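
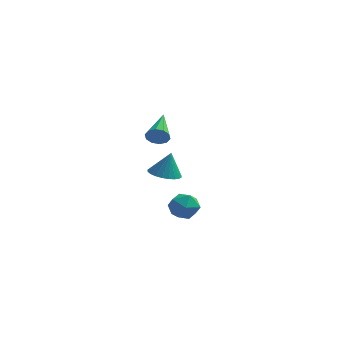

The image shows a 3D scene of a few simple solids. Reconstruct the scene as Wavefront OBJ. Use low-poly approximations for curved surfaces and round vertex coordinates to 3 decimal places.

v -3.44 0.983 2.023
v -3.148 0.866 2.45
v -3.68 2.557 2.617
v -2.947 0.984 2.219
v -2.935 1.101 1.914
v -3.115 1.173 1.65
v -3.419 1.173 1.528
v -3.731 1.1 1.596
v -3.932 0.982 1.826
v -3.945 0.864 2.132
v -3.764 0.792 2.396
v -3.46 0.793 2.517
v -2.555 -0.912 0.878
v -1.966 -0.575 0.705
v -2.325 -0.748 1.982
v -2.146 -0.369 0.712
v -2.388 -0.246 0.744
v -2.655 -0.224 0.796
v -2.907 -0.307 0.861
v -3.105 -0.483 0.928
v -3.22 -0.723 0.988
v -3.233 -0.993 1.031
v -3.143 -1.25 1.05
v -2.964 -1.456 1.044
v -2.722 -1.579 1.012
v -2.455 -1.6 0.959
v -2.203 -1.517 0.895
v -2.004 -1.342 0.827
v -1.89 -1.101 0.768
v -1.876 -0.832 0.725
v -1.281 -3.097 0.925
v -0.641 -2.94 0.675
v -1.299 -4.04 0.285
v -0.659 -3.883 0.035
v -0.737 -4.075 0.708
v -0.726 -3.492 1.104
v -1.214 -3.488 -0.144
v -1.203 -2.905 0.252
v -0.6 -3.181 0.015
v -0.305 -3.544 0.542
v -1.635 -3.436 0.418
v -1.34 -3.799 0.945
f 2 1 4
f 2 4 3
f 4 1 5
f 4 5 3
f 5 1 6
f 5 6 3
f 6 1 7
f 6 7 3
f 7 1 8
f 7 8 3
f 8 1 9
f 8 9 3
f 9 1 10
f 9 10 3
f 10 1 11
f 10 11 3
f 11 1 12
f 11 12 3
f 12 1 2
f 12 2 3
f 14 13 16
f 14 16 15
f 16 13 17
f 16 17 15
f 17 13 18
f 17 18 15
f 18 13 19
f 18 19 15
f 19 13 20
f 19 20 15
f 20 13 21
f 20 21 15
f 21 13 22
f 21 22 15
f 22 13 23
f 22 23 15
f 23 13 24
f 23 24 15
f 24 13 25
f 24 25 15
f 25 13 26
f 25 26 15
f 26 13 27
f 26 27 15
f 27 13 28
f 27 28 15
f 28 13 29
f 28 29 15
f 29 13 30
f 29 30 15
f 30 13 14
f 30 14 15
f 31 42 36
f 31 36 32
f 31 32 38
f 31 38 41
f 31 41 42
f 32 36 40
f 36 42 35
f 42 41 33
f 41 38 37
f 38 32 39
f 34 40 35
f 34 35 33
f 34 33 37
f 34 37 39
f 34 39 40
f 35 40 36
f 33 35 42
f 37 33 41
f 39 37 38
f 40 39 32



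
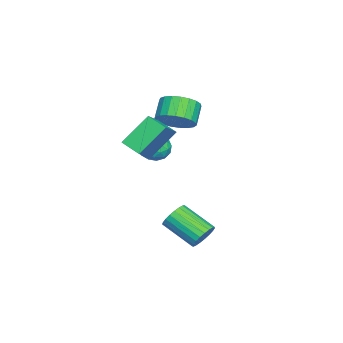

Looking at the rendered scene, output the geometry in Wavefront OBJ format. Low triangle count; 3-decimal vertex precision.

v -2.153 0.939 0.77
v -1.587 1.377 1.287
v -1.393 -0.257 0.953
v -0.827 0.181 1.47
v -1.65 0.026 1.749
v -2.12 0.766 1.636
v -0.86 0.354 0.604
v -1.33 1.094 0.491
v -0.788 1.016 1.184
v -1.276 0.814 1.892
v -1.704 0.306 0.348
v -2.192 0.104 1.056
v -1.937 1.263 1.013
v -1.043 -0.143 1.227
v -1.527 -0.234 1.391
v -1.194 0.024 1.695
v -2.25 0.904 1.218
v -1.917 1.161 1.522
v -1.955 0.367 1.793
v -1.063 -0.041 0.718
v -0.73 0.216 1.022
v -1.786 1.096 0.545
v -1.453 1.354 0.849
v -1.025 0.753 0.447
v -1.134 1.309 1.256
v -0.687 0.605 1.363
v -0.707 0.707 0.855
v -0.983 1.142 0.788
v -1.421 1.19 1.672
v -0.974 0.486 1.779
v -1.459 0.395 1.943
v -1.735 0.83 1.877
v -0.951 0.977 1.611
v -2.006 0.634 0.461
v -1.559 -0.07 0.568
v -1.245 0.29 0.363
v -1.521 0.725 0.297
v -2.293 0.515 0.877
v -1.846 -0.189 0.984
v -1.997 -0.022 1.452
v -2.273 0.413 1.385
v -2.029 0.143 0.629
v -1.248 0.837 3.13
v 0.298 0.672 4.187
v -0.828 1.802 2.667
v 0.718 1.637 3.723
v -0.358 -0.257 1.657
v 1.188 -0.422 2.713
v 0.062 0.708 1.193
v 1.608 0.543 2.25
v -1.628 1.566 2.971
v -1.02 2.158 3.605
v -1.964 2.186 4.484
v -2.572 1.594 3.849
v -1.231 2.464 3.369
v -2.175 2.492 4.248
v -1.51 2.615 3.063
v -2.455 2.643 3.942
v -1.81 2.585 2.742
v -2.755 2.613 3.621
v -2.079 2.378 2.46
v -3.023 2.406 3.339
v -2.269 2.031 2.267
v -3.214 2.059 3.145
v -2.349 1.603 2.195
v -3.293 1.631 3.073
v -2.304 1.169 2.257
v -3.248 1.197 3.136
v -2.142 0.804 2.443
v -3.086 0.832 3.321
v -1.891 0.57 2.72
v -2.835 0.598 3.598
v -1.595 0.509 3.04
v -2.539 0.537 3.919
v -1.304 0.63 3.349
v -2.248 0.658 4.227
v -1.069 0.913 3.592
v -2.014 0.941 4.47
v -0.931 1.309 3.727
v -1.876 1.337 4.606
v -0.914 1.75 3.732
v -1.858 1.778 4.611
v 1.976 3.779 -2.851
v 2.216 4.095 -2.168
v 1.604 2.477 -1.205
v 1.364 2.161 -1.889
v 1.906 4.201 -2.187
v 1.294 2.583 -1.224
v 1.607 4.234 -2.321
v 0.995 2.616 -1.358
v 1.373 4.189 -2.547
v 0.761 2.57 -1.584
v 1.243 4.072 -2.825
v 0.631 2.454 -1.862
v 1.24 3.905 -3.108
v 0.627 2.287 -2.145
v 1.363 3.716 -3.346
v 0.751 2.098 -2.384
v 1.593 3.539 -3.499
v 0.981 1.92 -2.537
v 1.889 3.402 -3.54
v 1.277 1.784 -2.578
v 2.2 3.331 -3.462
v 1.588 1.713 -2.499
v 2.473 3.337 -3.278
v 1.861 1.719 -2.316
v 2.659 3.42 -3.021
v 2.047 1.802 -2.058
v 2.727 3.565 -2.734
v 2.115 1.947 -1.771
v 2.666 3.747 -2.467
v 2.054 2.128 -1.505
v 2.485 3.934 -2.267
v 1.873 2.316 -1.305
f 1 38 17
f 38 12 41
f 17 41 6
f 38 41 17
f 1 17 13
f 17 6 18
f 13 18 2
f 17 18 13
f 1 13 22
f 13 2 23
f 22 23 8
f 13 23 22
f 1 22 34
f 22 8 37
f 34 37 11
f 22 37 34
f 1 34 38
f 34 11 42
f 38 42 12
f 34 42 38
f 2 18 29
f 18 6 32
f 29 32 10
f 18 32 29
f 6 41 19
f 41 12 40
f 19 40 5
f 41 40 19
f 12 42 39
f 42 11 35
f 39 35 3
f 42 35 39
f 11 37 36
f 37 8 24
f 36 24 7
f 37 24 36
f 8 23 28
f 23 2 25
f 28 25 9
f 23 25 28
f 4 30 16
f 30 10 31
f 16 31 5
f 30 31 16
f 4 16 14
f 16 5 15
f 14 15 3
f 16 15 14
f 4 14 21
f 14 3 20
f 21 20 7
f 14 20 21
f 4 21 26
f 21 7 27
f 26 27 9
f 21 27 26
f 4 26 30
f 26 9 33
f 30 33 10
f 26 33 30
f 5 31 19
f 31 10 32
f 19 32 6
f 31 32 19
f 3 15 39
f 15 5 40
f 39 40 12
f 15 40 39
f 7 20 36
f 20 3 35
f 36 35 11
f 20 35 36
f 9 27 28
f 27 7 24
f 28 24 8
f 27 24 28
f 10 33 29
f 33 9 25
f 29 25 2
f 33 25 29
f 44 46 43
f 47 44 43
f 43 46 45
f 45 47 43
f 44 50 46
f 48 44 47
f 48 50 44
f 46 50 45
f 49 47 45
f 45 50 49
f 49 48 47
f 50 48 49
f 52 51 55
f 52 55 53
f 53 55 56
f 53 56 54
f 55 51 57
f 55 57 56
f 56 57 58
f 56 58 54
f 57 51 59
f 57 59 58
f 58 59 60
f 58 60 54
f 59 51 61
f 59 61 60
f 60 61 62
f 60 62 54
f 61 51 63
f 61 63 62
f 62 63 64
f 62 64 54
f 63 51 65
f 63 65 64
f 64 65 66
f 64 66 54
f 65 51 67
f 65 67 66
f 66 67 68
f 66 68 54
f 67 51 69
f 67 69 68
f 68 69 70
f 68 70 54
f 69 51 71
f 69 71 70
f 70 71 72
f 70 72 54
f 71 51 73
f 71 73 72
f 72 73 74
f 72 74 54
f 73 51 75
f 73 75 74
f 74 75 76
f 74 76 54
f 75 51 77
f 75 77 76
f 76 77 78
f 76 78 54
f 77 51 79
f 77 79 78
f 78 79 80
f 78 80 54
f 79 51 81
f 79 81 80
f 80 81 82
f 80 82 54
f 81 51 52
f 81 52 82
f 82 52 53
f 82 53 54
f 84 83 87
f 84 87 85
f 85 87 88
f 85 88 86
f 87 83 89
f 87 89 88
f 88 89 90
f 88 90 86
f 89 83 91
f 89 91 90
f 90 91 92
f 90 92 86
f 91 83 93
f 91 93 92
f 92 93 94
f 92 94 86
f 93 83 95
f 93 95 94
f 94 95 96
f 94 96 86
f 95 83 97
f 95 97 96
f 96 97 98
f 96 98 86
f 97 83 99
f 97 99 98
f 98 99 100
f 98 100 86
f 99 83 101
f 99 101 100
f 100 101 102
f 100 102 86
f 101 83 103
f 101 103 102
f 102 103 104
f 102 104 86
f 103 83 105
f 103 105 104
f 104 105 106
f 104 106 86
f 105 83 107
f 105 107 106
f 106 107 108
f 106 108 86
f 107 83 109
f 107 109 108
f 108 109 110
f 108 110 86
f 109 83 111
f 109 111 110
f 110 111 112
f 110 112 86
f 111 83 113
f 111 113 112
f 112 113 114
f 112 114 86
f 113 83 84
f 113 84 114
f 114 84 85
f 114 85 86



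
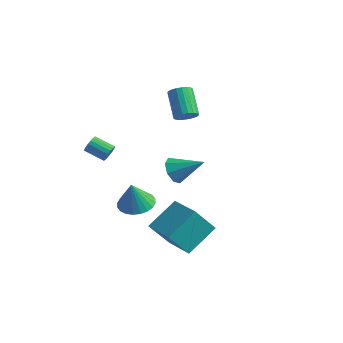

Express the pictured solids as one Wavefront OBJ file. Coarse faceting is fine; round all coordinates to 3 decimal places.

v 2.876 -5.254 -3.388
v 3.281 -3.531 -2.202
v 0.97 -4.511 -3.816
v 1.375 -2.788 -2.631
v 3.545 -4.392 -4.869
v 3.95 -2.669 -3.684
v 1.639 -3.649 -5.298
v 2.044 -1.926 -4.112
v -1.361 -2.643 -4.082
v -0.318 -2.533 -4.045
v -1.379 -3.037 -2.418
v -0.442 -2.153 -3.956
v -0.705 -1.847 -3.887
v -1.069 -1.662 -3.847
v -1.477 -1.627 -3.843
v -1.868 -1.747 -3.875
v -2.181 -2.003 -3.939
v -2.37 -2.356 -4.024
v -2.405 -2.753 -4.119
v -2.281 -3.133 -4.207
v -2.018 -3.439 -4.277
v -1.654 -3.624 -4.317
v -1.246 -3.659 -4.321
v -0.855 -3.54 -4.289
v -0.542 -3.284 -4.225
v -0.353 -2.93 -4.14
v -1.738 2.208 0.19
v -1.387 1.909 0.73
v -2.511 2.793 1.95
v -2.862 3.092 1.41
v -1.227 2.177 0.682
v -2.351 3.061 1.903
v -1.169 2.452 0.537
v -2.293 3.336 1.758
v -1.223 2.678 0.323
v -2.347 3.562 1.544
v -1.379 2.811 0.083
v -2.503 3.695 1.304
v -1.606 2.825 -0.136
v -2.73 3.709 1.084
v -1.86 2.716 -0.291
v -2.984 3.6 0.93
v -2.089 2.507 -0.35
v -3.213 3.391 0.87
v -2.249 2.239 -0.303
v -3.373 3.123 0.918
v -2.307 1.964 -0.158
v -3.431 2.848 1.063
v -2.253 1.738 0.056
v -3.377 2.622 1.277
v -2.097 1.605 0.296
v -3.221 2.489 1.517
v -1.87 1.591 0.516
v -2.994 2.475 1.736
v -1.616 1.7 0.67
v -2.74 2.584 1.891
v 0.966 -2.331 -0.668
v 1.437 -3.005 -0.953
v 2.454 -1.689 0.268
v 1.468 -2.481 -1.362
v 1.206 -1.869 -1.365
v 0.803 -1.527 -0.959
v 0.496 -1.656 -0.382
v 0.465 -2.18 0.027
v 0.727 -2.792 0.03
v 1.13 -3.134 -0.376
v -2.836 -3.052 -0.529
v -2.582 -3.268 -0.092
v -3.689 -3.564 0.406
v -3.944 -3.348 -0.031
v -2.614 -3.035 -0.026
v -3.722 -3.331 0.472
v -2.691 -2.805 -0.06
v -3.798 -3.101 0.439
v -2.796 -2.624 -0.187
v -3.904 -2.92 0.312
v -2.91 -2.527 -0.381
v -4.017 -2.824 0.118
v -3.009 -2.535 -0.605
v -4.116 -2.831 -0.106
v -3.073 -2.645 -0.814
v -4.181 -2.941 -0.315
v -3.091 -2.836 -0.966
v -4.198 -3.132 -0.468
v -3.058 -3.069 -1.032
v -4.166 -3.365 -0.534
v -2.982 -3.299 -0.999
v -4.089 -3.595 -0.5
v -2.876 -3.48 -0.872
v -3.984 -3.776 -0.373
v -2.763 -3.576 -0.678
v -3.87 -3.873 -0.179
v -2.664 -3.569 -0.454
v -3.771 -3.865 0.045
v -2.599 -3.459 -0.245
v -3.707 -3.755 0.254
f 2 4 1
f 5 2 1
f 1 4 3
f 3 5 1
f 2 8 4
f 6 2 5
f 6 8 2
f 4 8 3
f 7 5 3
f 3 8 7
f 7 6 5
f 8 6 7
f 10 9 12
f 10 12 11
f 12 9 13
f 12 13 11
f 13 9 14
f 13 14 11
f 14 9 15
f 14 15 11
f 15 9 16
f 15 16 11
f 16 9 17
f 16 17 11
f 17 9 18
f 17 18 11
f 18 9 19
f 18 19 11
f 19 9 20
f 19 20 11
f 20 9 21
f 20 21 11
f 21 9 22
f 21 22 11
f 22 9 23
f 22 23 11
f 23 9 24
f 23 24 11
f 24 9 25
f 24 25 11
f 25 9 26
f 25 26 11
f 26 9 10
f 26 10 11
f 28 27 31
f 28 31 29
f 29 31 32
f 29 32 30
f 31 27 33
f 31 33 32
f 32 33 34
f 32 34 30
f 33 27 35
f 33 35 34
f 34 35 36
f 34 36 30
f 35 27 37
f 35 37 36
f 36 37 38
f 36 38 30
f 37 27 39
f 37 39 38
f 38 39 40
f 38 40 30
f 39 27 41
f 39 41 40
f 40 41 42
f 40 42 30
f 41 27 43
f 41 43 42
f 42 43 44
f 42 44 30
f 43 27 45
f 43 45 44
f 44 45 46
f 44 46 30
f 45 27 47
f 45 47 46
f 46 47 48
f 46 48 30
f 47 27 49
f 47 49 48
f 48 49 50
f 48 50 30
f 49 27 51
f 49 51 50
f 50 51 52
f 50 52 30
f 51 27 53
f 51 53 52
f 52 53 54
f 52 54 30
f 53 27 55
f 53 55 54
f 54 55 56
f 54 56 30
f 55 27 28
f 55 28 56
f 56 28 29
f 56 29 30
f 58 57 60
f 58 60 59
f 60 57 61
f 60 61 59
f 61 57 62
f 61 62 59
f 62 57 63
f 62 63 59
f 63 57 64
f 63 64 59
f 64 57 65
f 64 65 59
f 65 57 66
f 65 66 59
f 66 57 58
f 66 58 59
f 68 67 71
f 68 71 69
f 69 71 72
f 69 72 70
f 71 67 73
f 71 73 72
f 72 73 74
f 72 74 70
f 73 67 75
f 73 75 74
f 74 75 76
f 74 76 70
f 75 67 77
f 75 77 76
f 76 77 78
f 76 78 70
f 77 67 79
f 77 79 78
f 78 79 80
f 78 80 70
f 79 67 81
f 79 81 80
f 80 81 82
f 80 82 70
f 81 67 83
f 81 83 82
f 82 83 84
f 82 84 70
f 83 67 85
f 83 85 84
f 84 85 86
f 84 86 70
f 85 67 87
f 85 87 86
f 86 87 88
f 86 88 70
f 87 67 89
f 87 89 88
f 88 89 90
f 88 90 70
f 89 67 91
f 89 91 90
f 90 91 92
f 90 92 70
f 91 67 93
f 91 93 92
f 92 93 94
f 92 94 70
f 93 67 95
f 93 95 94
f 94 95 96
f 94 96 70
f 95 67 68
f 95 68 96
f 96 68 69
f 96 69 70



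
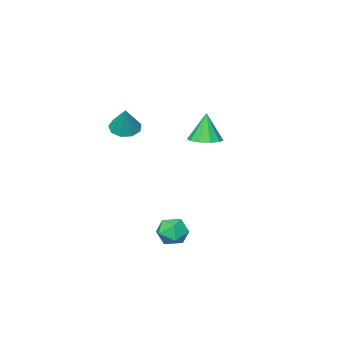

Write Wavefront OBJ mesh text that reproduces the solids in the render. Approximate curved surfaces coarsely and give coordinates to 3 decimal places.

v -0.231 3.685 -2.508
v 0.422 3.45 -2.033
v -0.102 2.55 -3.247
v 0.551 2.315 -2.772
v -0.224 2.326 -2.445
v -0.304 3.027 -1.989
v 0.624 2.973 -3.291
v 0.544 3.674 -2.835
v 0.95 3.01 -2.517
v 0.427 2.61 -1.994
v -0.107 3.39 -3.286
v -0.63 2.99 -2.763
v -2.89 1.581 1.803
v -2.193 1.988 1.95
v -3.11 1.399 3.357
v -2.571 2.325 1.936
v -3.071 2.378 1.871
v -3.502 2.126 1.78
v -3.698 1.666 1.698
v -3.586 1.174 1.656
v -3.208 0.837 1.671
v -2.708 0.784 1.735
v -2.277 1.036 1.826
v -2.081 1.496 1.908
v 0.478 0.015 2.97
v 1.035 -0.485 3.015
v 0.902 0.605 4.27
v 1.197 -0.064 2.771
v 1.023 0.394 2.62
v 0.594 0.675 2.632
v 0.111 0.647 2.803
v -0.201 0.323 3.051
v -0.194 -0.145 3.261
v 0.127 -0.538 3.335
v 0.612 -0.673 3.238
f 1 12 6
f 1 6 2
f 1 2 8
f 1 8 11
f 1 11 12
f 2 6 10
f 6 12 5
f 12 11 3
f 11 8 7
f 8 2 9
f 4 10 5
f 4 5 3
f 4 3 7
f 4 7 9
f 4 9 10
f 5 10 6
f 3 5 12
f 7 3 11
f 9 7 8
f 10 9 2
f 14 13 16
f 14 16 15
f 16 13 17
f 16 17 15
f 17 13 18
f 17 18 15
f 18 13 19
f 18 19 15
f 19 13 20
f 19 20 15
f 20 13 21
f 20 21 15
f 21 13 22
f 21 22 15
f 22 13 23
f 22 23 15
f 23 13 24
f 23 24 15
f 24 13 14
f 24 14 15
f 26 25 28
f 26 28 27
f 28 25 29
f 28 29 27
f 29 25 30
f 29 30 27
f 30 25 31
f 30 31 27
f 31 25 32
f 31 32 27
f 32 25 33
f 32 33 27
f 33 25 34
f 33 34 27
f 34 25 35
f 34 35 27
f 35 25 26
f 35 26 27



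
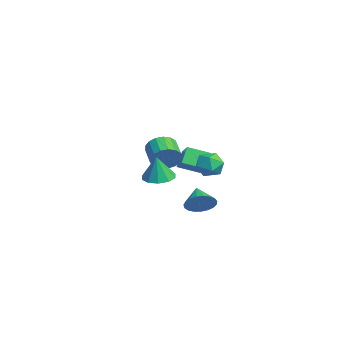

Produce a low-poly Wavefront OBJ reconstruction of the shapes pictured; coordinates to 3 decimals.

v -3.274 1.544 1.176
v -2.938 1.148 1.971
v -4.27 1.119 2.519
v -4.606 1.516 1.724
v -2.914 1.594 2.053
v -4.245 1.566 2.602
v -2.972 2.029 1.935
v -4.303 2.001 2.483
v -3.099 2.353 1.642
v -4.431 2.325 2.19
v -3.267 2.492 1.243
v -4.598 2.464 1.791
v -3.436 2.413 0.828
v -4.767 2.385 1.376
v -3.568 2.136 0.493
v -4.899 2.107 1.041
v -3.633 1.723 0.314
v -4.964 1.694 0.863
v -3.616 1.269 0.333
v -4.947 1.24 0.881
v -3.52 0.878 0.545
v -4.851 0.85 1.093
v -3.368 0.639 0.901
v -4.7 0.611 1.45
v -3.195 0.609 1.321
v -4.526 0.58 1.869
v -3.04 0.792 1.707
v -4.371 0.764 2.255
v 1.823 0.072 1.729
v 2.683 0.443 1.644
v 2.057 -0.112 3.291
v 2.31 0.876 1.751
v 1.751 1.001 1.849
v 1.22 0.772 1.901
v 0.92 0.275 1.888
v 0.964 -0.3 1.813
v 1.337 -0.732 1.707
v 1.896 -0.858 1.609
v 2.427 -0.628 1.557
v 2.727 -0.131 1.57
v 2.854 3.358 2.845
v 3.517 3.07 2.301
v 2.863 2.07 3.539
v 3.526 1.782 2.995
v 3.691 2.429 3.605
v 3.685 3.225 3.176
v 2.695 1.915 2.664
v 2.689 2.711 2.235
v 3.418 2.178 2.19
v 4.034 2.495 2.771
v 2.346 2.645 3.069
v 2.962 2.962 3.65
v 3.792 1.928 0.299
v 4.238 1.596 1.02
v 2.628 1.972 1.041
v 4.281 1.969 1.065
v 4.24 2.335 0.979
v 4.121 2.63 0.775
v 3.945 2.805 0.488
v 3.743 2.827 0.169
v 3.549 2.694 -0.127
v 3.397 2.429 -0.35
v 3.313 2.077 -0.46
v 3.312 1.699 -0.439
v 3.394 1.361 -0.291
v 3.545 1.121 -0.04
v 3.738 1.02 0.269
v 3.94 1.076 0.584
v 4.117 1.28 0.849
v -3.208 2.45 1.729
v -2.143 2.512 2.417
v -2.975 3.766 1.249
v -1.91 3.828 1.937
v -2.57 1.992 0.783
v -1.505 2.054 1.471
v -2.337 3.308 0.303
v -1.272 3.37 0.991
f 2 1 5
f 2 5 3
f 3 5 6
f 3 6 4
f 5 1 7
f 5 7 6
f 6 7 8
f 6 8 4
f 7 1 9
f 7 9 8
f 8 9 10
f 8 10 4
f 9 1 11
f 9 11 10
f 10 11 12
f 10 12 4
f 11 1 13
f 11 13 12
f 12 13 14
f 12 14 4
f 13 1 15
f 13 15 14
f 14 15 16
f 14 16 4
f 15 1 17
f 15 17 16
f 16 17 18
f 16 18 4
f 17 1 19
f 17 19 18
f 18 19 20
f 18 20 4
f 19 1 21
f 19 21 20
f 20 21 22
f 20 22 4
f 21 1 23
f 21 23 22
f 22 23 24
f 22 24 4
f 23 1 25
f 23 25 24
f 24 25 26
f 24 26 4
f 25 1 27
f 25 27 26
f 26 27 28
f 26 28 4
f 27 1 2
f 27 2 28
f 28 2 3
f 28 3 4
f 30 29 32
f 30 32 31
f 32 29 33
f 32 33 31
f 33 29 34
f 33 34 31
f 34 29 35
f 34 35 31
f 35 29 36
f 35 36 31
f 36 29 37
f 36 37 31
f 37 29 38
f 37 38 31
f 38 29 39
f 38 39 31
f 39 29 40
f 39 40 31
f 40 29 30
f 40 30 31
f 41 52 46
f 41 46 42
f 41 42 48
f 41 48 51
f 41 51 52
f 42 46 50
f 46 52 45
f 52 51 43
f 51 48 47
f 48 42 49
f 44 50 45
f 44 45 43
f 44 43 47
f 44 47 49
f 44 49 50
f 45 50 46
f 43 45 52
f 47 43 51
f 49 47 48
f 50 49 42
f 54 53 56
f 54 56 55
f 56 53 57
f 56 57 55
f 57 53 58
f 57 58 55
f 58 53 59
f 58 59 55
f 59 53 60
f 59 60 55
f 60 53 61
f 60 61 55
f 61 53 62
f 61 62 55
f 62 53 63
f 62 63 55
f 63 53 64
f 63 64 55
f 64 53 65
f 64 65 55
f 65 53 66
f 65 66 55
f 66 53 67
f 66 67 55
f 67 53 68
f 67 68 55
f 68 53 69
f 68 69 55
f 69 53 54
f 69 54 55
f 71 73 70
f 74 71 70
f 70 73 72
f 72 74 70
f 71 77 73
f 75 71 74
f 75 77 71
f 73 77 72
f 76 74 72
f 72 77 76
f 76 75 74
f 77 75 76



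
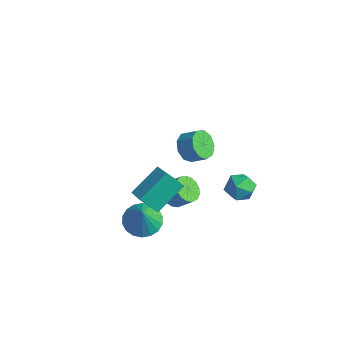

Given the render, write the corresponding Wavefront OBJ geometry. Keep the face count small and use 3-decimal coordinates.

v 2.344 -2.795 -1.102
v 1.787 -3.448 -0.034
v 2.444 -1.209 -0.079
v 1.888 -1.862 0.989
v 3.192 -3.038 -0.809
v 2.636 -3.691 0.259
v 3.293 -1.452 0.214
v 2.736 -2.105 1.282
v 2.24 -1.164 -1.539
v 2.608 -0.741 -2.052
v 3.289 -0.414 -1.294
v 2.92 -0.836 -0.781
v 2.354 -0.517 -1.921
v 3.034 -0.189 -1.163
v 2.073 -0.44 -1.702
v 2.754 -0.113 -0.944
v 1.831 -0.53 -1.446
v 2.511 -0.202 -0.688
v 1.682 -0.765 -1.211
v 2.363 -0.437 -0.453
v 1.661 -1.091 -1.052
v 2.342 -0.763 -0.293
v 1.773 -1.434 -1.004
v 2.453 -1.106 -0.245
v 1.991 -1.715 -1.078
v 2.672 -1.387 -0.32
v 2.267 -1.87 -1.259
v 2.947 -1.542 -0.5
v 2.536 -1.863 -1.503
v 3.216 -1.535 -0.745
v 2.737 -1.696 -1.756
v 3.418 -1.368 -0.998
v 2.825 -1.407 -1.959
v 3.505 -1.079 -1.201
v 2.778 -1.062 -2.066
v 3.458 -0.735 -1.308
v -1.567 3.401 -3.898
v -1.117 3.658 -4.635
v -0.344 4.015 -4.038
v -0.793 3.759 -3.302
v -1.479 4.116 -4.439
v -0.706 4.473 -3.842
v -1.882 4.239 -3.991
v -1.109 4.596 -3.394
v -2.138 3.971 -3.499
v -1.364 4.328 -2.902
v -2.126 3.436 -3.194
v -1.353 3.793 -2.597
v -1.853 2.885 -3.219
v -1.079 3.242 -2.622
v -1.445 2.576 -3.562
v -0.672 2.933 -2.965
v -1.095 2.653 -4.062
v -0.321 3.01 -3.465
v -0.965 3.08 -4.486
v -0.192 3.437 -3.889
v 1.074 -2.149 -3.947
v 2.03 -1.976 -4.223
v 1.566 -2.591 -2.513
v 1.9 -1.579 -4.056
v 1.607 -1.295 -3.868
v 1.208 -1.18 -3.695
v 0.783 -1.257 -3.573
v 0.415 -1.511 -3.525
v 0.177 -1.891 -3.56
v 0.117 -2.322 -3.672
v 0.247 -2.719 -3.839
v 0.54 -3.003 -4.027
v 0.939 -3.118 -4.199
v 1.364 -3.041 -4.322
v 1.732 -2.787 -4.37
v 1.97 -2.407 -4.335
v 1.878 2.964 -3.898
v 2.481 3.496 -4.312
v 2.939 2.424 -3.048
v 3.542 2.956 -3.462
v 2.911 3.319 -2.925
v 2.255 3.653 -3.45
v 3.165 2.267 -3.91
v 2.509 2.601 -4.435
v 3.276 3.066 -4.319
v 3.119 3.716 -3.71
v 2.301 2.204 -3.65
v 2.144 2.854 -3.041
f 2 4 1
f 5 2 1
f 1 4 3
f 3 5 1
f 2 8 4
f 6 2 5
f 6 8 2
f 4 8 3
f 7 5 3
f 3 8 7
f 7 6 5
f 8 6 7
f 10 9 13
f 10 13 11
f 11 13 14
f 11 14 12
f 13 9 15
f 13 15 14
f 14 15 16
f 14 16 12
f 15 9 17
f 15 17 16
f 16 17 18
f 16 18 12
f 17 9 19
f 17 19 18
f 18 19 20
f 18 20 12
f 19 9 21
f 19 21 20
f 20 21 22
f 20 22 12
f 21 9 23
f 21 23 22
f 22 23 24
f 22 24 12
f 23 9 25
f 23 25 24
f 24 25 26
f 24 26 12
f 25 9 27
f 25 27 26
f 26 27 28
f 26 28 12
f 27 9 29
f 27 29 28
f 28 29 30
f 28 30 12
f 29 9 31
f 29 31 30
f 30 31 32
f 30 32 12
f 31 9 33
f 31 33 32
f 32 33 34
f 32 34 12
f 33 9 35
f 33 35 34
f 34 35 36
f 34 36 12
f 35 9 10
f 35 10 36
f 36 10 11
f 36 11 12
f 38 37 41
f 38 41 39
f 39 41 42
f 39 42 40
f 41 37 43
f 41 43 42
f 42 43 44
f 42 44 40
f 43 37 45
f 43 45 44
f 44 45 46
f 44 46 40
f 45 37 47
f 45 47 46
f 46 47 48
f 46 48 40
f 47 37 49
f 47 49 48
f 48 49 50
f 48 50 40
f 49 37 51
f 49 51 50
f 50 51 52
f 50 52 40
f 51 37 53
f 51 53 52
f 52 53 54
f 52 54 40
f 53 37 55
f 53 55 54
f 54 55 56
f 54 56 40
f 55 37 38
f 55 38 56
f 56 38 39
f 56 39 40
f 58 57 60
f 58 60 59
f 60 57 61
f 60 61 59
f 61 57 62
f 61 62 59
f 62 57 63
f 62 63 59
f 63 57 64
f 63 64 59
f 64 57 65
f 64 65 59
f 65 57 66
f 65 66 59
f 66 57 67
f 66 67 59
f 67 57 68
f 67 68 59
f 68 57 69
f 68 69 59
f 69 57 70
f 69 70 59
f 70 57 71
f 70 71 59
f 71 57 72
f 71 72 59
f 72 57 58
f 72 58 59
f 73 84 78
f 73 78 74
f 73 74 80
f 73 80 83
f 73 83 84
f 74 78 82
f 78 84 77
f 84 83 75
f 83 80 79
f 80 74 81
f 76 82 77
f 76 77 75
f 76 75 79
f 76 79 81
f 76 81 82
f 77 82 78
f 75 77 84
f 79 75 83
f 81 79 80
f 82 81 74



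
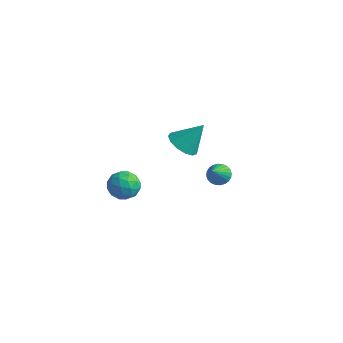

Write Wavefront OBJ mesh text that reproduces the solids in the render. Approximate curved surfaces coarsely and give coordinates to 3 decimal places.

v -1.035 -0.211 2.253
v -0.381 -0.87 2.301
v -0.325 0.591 3.587
v -0.195 -0.5 1.979
v -0.276 -0.038 1.745
v -0.598 0.369 1.672
v -1.059 0.592 1.784
v -1.512 0.56 2.044
v -1.814 0.284 2.371
v -1.869 -0.15 2.661
v -1.659 -0.602 2.821
v -1.251 -0.931 2.801
v -0.775 -1.03 2.607
v -2.416 -2.507 0.306
v -1.855 -3.01 -0.214
v -2.765 -3.71 1.094
v -2.204 -4.213 0.574
v -1.86 -3.59 1.148
v -1.644 -2.846 0.661
v -2.976 -3.874 0.219
v -2.76 -3.13 -0.268
v -2.201 -3.855 -0.268
v -1.512 -3.679 0.307
v -3.108 -3.041 0.573
v -2.419 -2.865 1.148
v -2.105 -2.653 -0.023
v -2.515 -4.067 0.903
v -2.313 -3.701 1.24
v -1.983 -3.996 0.935
v -1.981 -2.556 0.491
v -1.651 -2.852 0.186
v -1.654 -3.193 0.986
v -2.969 -3.868 0.694
v -2.639 -4.164 0.389
v -2.637 -2.724 -0.055
v -2.307 -3.019 -0.36
v -2.966 -3.527 -0.106
v -1.979 -3.445 -0.36
v -2.184 -4.152 0.103
v -2.638 -3.953 -0.106
v -2.511 -3.516 -0.392
v -1.573 -3.341 -0.022
v -1.779 -4.049 0.441
v -1.576 -3.682 0.778
v -1.449 -3.245 0.492
v -1.777 -3.838 -0.054
v -2.841 -2.671 0.439
v -3.047 -3.379 0.902
v -3.171 -3.475 0.388
v -3.044 -3.038 0.102
v -2.436 -2.568 0.777
v -2.641 -3.275 1.24
v -2.109 -3.204 1.272
v -1.982 -2.767 0.986
v -2.843 -2.882 0.934
v -1.724 3.837 -3.342
v -1.345 4.324 -3.034
v -1.256 2.583 -1.938
v -1.585 4.363 -2.919
v -1.846 4.323 -2.868
v -2.089 4.208 -2.89
v -2.276 4.037 -2.98
v -2.379 3.835 -3.126
v -2.382 3.634 -3.305
v -2.285 3.463 -3.489
v -2.102 3.35 -3.651
v -1.862 3.31 -3.766
v -1.601 3.351 -3.817
v -1.358 3.466 -3.795
v -1.171 3.637 -3.704
v -1.068 3.839 -3.559
v -1.065 4.04 -3.38
v -1.162 4.21 -3.196
f 2 1 4
f 2 4 3
f 4 1 5
f 4 5 3
f 5 1 6
f 5 6 3
f 6 1 7
f 6 7 3
f 7 1 8
f 7 8 3
f 8 1 9
f 8 9 3
f 9 1 10
f 9 10 3
f 10 1 11
f 10 11 3
f 11 1 12
f 11 12 3
f 12 1 13
f 12 13 3
f 13 1 2
f 13 2 3
f 14 51 30
f 51 25 54
f 30 54 19
f 51 54 30
f 14 30 26
f 30 19 31
f 26 31 15
f 30 31 26
f 14 26 35
f 26 15 36
f 35 36 21
f 26 36 35
f 14 35 47
f 35 21 50
f 47 50 24
f 35 50 47
f 14 47 51
f 47 24 55
f 51 55 25
f 47 55 51
f 15 31 42
f 31 19 45
f 42 45 23
f 31 45 42
f 19 54 32
f 54 25 53
f 32 53 18
f 54 53 32
f 25 55 52
f 55 24 48
f 52 48 16
f 55 48 52
f 24 50 49
f 50 21 37
f 49 37 20
f 50 37 49
f 21 36 41
f 36 15 38
f 41 38 22
f 36 38 41
f 17 43 29
f 43 23 44
f 29 44 18
f 43 44 29
f 17 29 27
f 29 18 28
f 27 28 16
f 29 28 27
f 17 27 34
f 27 16 33
f 34 33 20
f 27 33 34
f 17 34 39
f 34 20 40
f 39 40 22
f 34 40 39
f 17 39 43
f 39 22 46
f 43 46 23
f 39 46 43
f 18 44 32
f 44 23 45
f 32 45 19
f 44 45 32
f 16 28 52
f 28 18 53
f 52 53 25
f 28 53 52
f 20 33 49
f 33 16 48
f 49 48 24
f 33 48 49
f 22 40 41
f 40 20 37
f 41 37 21
f 40 37 41
f 23 46 42
f 46 22 38
f 42 38 15
f 46 38 42
f 57 56 59
f 57 59 58
f 59 56 60
f 59 60 58
f 60 56 61
f 60 61 58
f 61 56 62
f 61 62 58
f 62 56 63
f 62 63 58
f 63 56 64
f 63 64 58
f 64 56 65
f 64 65 58
f 65 56 66
f 65 66 58
f 66 56 67
f 66 67 58
f 67 56 68
f 67 68 58
f 68 56 69
f 68 69 58
f 69 56 70
f 69 70 58
f 70 56 71
f 70 71 58
f 71 56 72
f 71 72 58
f 72 56 73
f 72 73 58
f 73 56 57
f 73 57 58



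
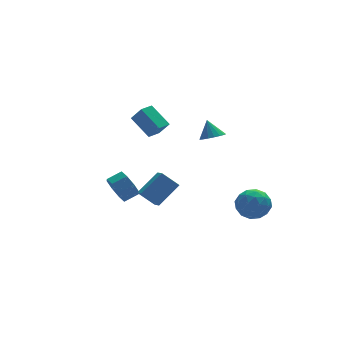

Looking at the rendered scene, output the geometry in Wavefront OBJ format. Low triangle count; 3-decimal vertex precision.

v -1.195 0.013 -2.369
v -2.133 0.511 -1.412
v -1.159 0.913 -2.803
v -2.097 1.411 -1.846
v 0.297 0.529 -1.174
v -0.641 1.027 -0.217
v 0.333 1.429 -1.608
v -0.605 1.927 -0.651
v 2.373 -3.465 -1.409
v 3.415 -3.316 -1.913
v 3.185 -4.464 -0.027
v 4.227 -4.315 -0.531
v 3.678 -3.406 -0.046
v 3.177 -2.789 -0.9
v 3.423 -4.991 -1.04
v 2.922 -4.374 -1.894
v 4.064 -4.259 -1.686
v 4.222 -3.28 -1.071
v 2.378 -4.5 -0.869
v 2.536 -3.521 -0.254
v 2.823 -3.303 -1.782
v 3.777 -4.477 -0.158
v 3.455 -3.943 0.128
v 4.067 -3.855 -0.169
v 2.683 -2.993 -1.187
v 3.295 -2.906 -1.483
v 3.45 -2.958 -0.385
v 3.305 -4.874 -0.457
v 3.917 -4.787 -0.753
v 2.533 -3.925 -1.771
v 3.145 -3.837 -2.068
v 3.15 -4.822 -1.555
v 3.817 -3.77 -1.945
v 4.294 -4.357 -1.133
v 3.822 -4.754 -1.432
v 3.527 -4.391 -1.934
v 3.909 -3.194 -1.584
v 4.387 -3.781 -0.771
v 4.064 -3.247 -0.486
v 3.769 -2.884 -0.988
v 4.291 -3.748 -1.45
v 2.213 -3.999 -1.169
v 2.691 -4.586 -0.356
v 2.831 -4.896 -0.952
v 2.536 -4.533 -1.454
v 2.306 -3.423 -0.807
v 2.783 -4.01 0.005
v 3.073 -3.389 -0.006
v 2.778 -3.026 -0.508
v 2.309 -4.032 -0.49
v -0.247 2.605 2.836
v -0.944 3.904 3.954
v -0.718 3.198 1.854
v -1.415 4.497 2.972
v 0.615 3.143 2.748
v -0.082 4.442 3.866
v 0.144 3.736 1.766
v -0.553 5.035 2.884
v -4.173 -0.774 -0.022
v -3.757 -1.118 -0.876
v -2.812 -1.03 -0.451
v -3.227 -0.686 0.402
v -3.83 -0.349 -0.872
v -2.885 -0.261 -0.447
v -4.104 0.172 -0.37
v -3.159 0.26 0.054
v -4.418 0.138 0.335
v -3.473 0.226 0.76
v -4.588 -0.43 0.831
v -3.643 -0.342 1.256
v -4.515 -1.199 0.827
v -3.57 -1.111 1.252
v -4.241 -1.72 0.326
v -3.296 -1.632 0.75
v -3.927 -1.686 -0.38
v -2.982 -1.598 0.045
v 2.045 -0.438 3.186
v 2.688 0.036 3.004
v 1.915 0.178 4.334
v 2.382 0.235 2.862
v 1.998 0.281 2.794
v 1.624 0.161 2.816
v 1.348 -0.096 2.923
v 1.23 -0.431 3.09
v 1.3 -0.768 3.279
v 1.54 -1.03 3.446
v 1.896 -1.156 3.554
v 2.285 -1.117 3.578
v 2.62 -0.924 3.511
v 2.823 -0.619 3.37
v 2.848 -0.272 3.187
f 2 4 1
f 5 2 1
f 1 4 3
f 3 5 1
f 2 8 4
f 6 2 5
f 6 8 2
f 4 8 3
f 7 5 3
f 3 8 7
f 7 6 5
f 8 6 7
f 9 46 25
f 46 20 49
f 25 49 14
f 46 49 25
f 9 25 21
f 25 14 26
f 21 26 10
f 25 26 21
f 9 21 30
f 21 10 31
f 30 31 16
f 21 31 30
f 9 30 42
f 30 16 45
f 42 45 19
f 30 45 42
f 9 42 46
f 42 19 50
f 46 50 20
f 42 50 46
f 10 26 37
f 26 14 40
f 37 40 18
f 26 40 37
f 14 49 27
f 49 20 48
f 27 48 13
f 49 48 27
f 20 50 47
f 50 19 43
f 47 43 11
f 50 43 47
f 19 45 44
f 45 16 32
f 44 32 15
f 45 32 44
f 16 31 36
f 31 10 33
f 36 33 17
f 31 33 36
f 12 38 24
f 38 18 39
f 24 39 13
f 38 39 24
f 12 24 22
f 24 13 23
f 22 23 11
f 24 23 22
f 12 22 29
f 22 11 28
f 29 28 15
f 22 28 29
f 12 29 34
f 29 15 35
f 34 35 17
f 29 35 34
f 12 34 38
f 34 17 41
f 38 41 18
f 34 41 38
f 13 39 27
f 39 18 40
f 27 40 14
f 39 40 27
f 11 23 47
f 23 13 48
f 47 48 20
f 23 48 47
f 15 28 44
f 28 11 43
f 44 43 19
f 28 43 44
f 17 35 36
f 35 15 32
f 36 32 16
f 35 32 36
f 18 41 37
f 41 17 33
f 37 33 10
f 41 33 37
f 52 54 51
f 55 52 51
f 51 54 53
f 53 55 51
f 52 58 54
f 56 52 55
f 56 58 52
f 54 58 53
f 57 55 53
f 53 58 57
f 57 56 55
f 58 56 57
f 60 59 63
f 60 63 61
f 61 63 64
f 61 64 62
f 63 59 65
f 63 65 64
f 64 65 66
f 64 66 62
f 65 59 67
f 65 67 66
f 66 67 68
f 66 68 62
f 67 59 69
f 67 69 68
f 68 69 70
f 68 70 62
f 69 59 71
f 69 71 70
f 70 71 72
f 70 72 62
f 71 59 73
f 71 73 72
f 72 73 74
f 72 74 62
f 73 59 75
f 73 75 74
f 74 75 76
f 74 76 62
f 75 59 60
f 75 60 76
f 76 60 61
f 76 61 62
f 78 77 80
f 78 80 79
f 80 77 81
f 80 81 79
f 81 77 82
f 81 82 79
f 82 77 83
f 82 83 79
f 83 77 84
f 83 84 79
f 84 77 85
f 84 85 79
f 85 77 86
f 85 86 79
f 86 77 87
f 86 87 79
f 87 77 88
f 87 88 79
f 88 77 89
f 88 89 79
f 89 77 90
f 89 90 79
f 90 77 91
f 90 91 79
f 91 77 78
f 91 78 79



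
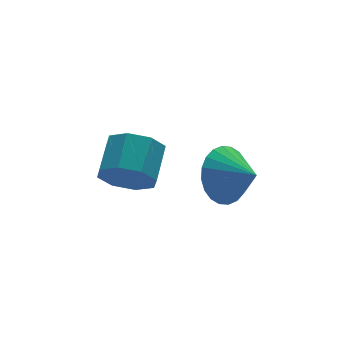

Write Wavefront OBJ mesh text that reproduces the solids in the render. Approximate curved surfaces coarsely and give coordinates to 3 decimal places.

v 1.553 -3.028 2.22
v 2.349 -2.996 1.552
v 2.027 -4.012 2.74
v 2.491 -2.767 1.856
v 2.49 -2.578 2.215
v 2.346 -2.457 2.575
v 2.082 -2.424 2.881
v 1.737 -2.482 3.086
v 1.363 -2.623 3.159
v 1.019 -2.826 3.09
v 0.756 -3.06 2.888
v 0.614 -3.289 2.584
v 0.615 -3.478 2.225
v 0.759 -3.599 1.865
v 1.023 -3.632 1.56
v 1.369 -3.574 1.354
v 1.742 -3.433 1.281
v 2.086 -3.23 1.351
v -1.615 -2.996 3.241
v -0.908 -3.282 2.782
v -0.158 -2.39 3.38
v -0.865 -2.104 3.839
v -1.244 -2.785 2.46
v -0.494 -1.892 3.058
v -1.797 -2.411 2.596
v -1.047 -1.519 3.194
v -2.243 -2.38 3.109
v -1.493 -1.487 3.707
v -2.322 -2.71 3.7
v -1.572 -1.818 4.298
v -1.986 -3.208 4.022
v -1.236 -2.315 4.62
v -1.433 -3.581 3.886
v -0.683 -2.689 4.484
v -0.987 -3.613 3.373
v -0.237 -2.72 3.971
f 2 1 4
f 2 4 3
f 4 1 5
f 4 5 3
f 5 1 6
f 5 6 3
f 6 1 7
f 6 7 3
f 7 1 8
f 7 8 3
f 8 1 9
f 8 9 3
f 9 1 10
f 9 10 3
f 10 1 11
f 10 11 3
f 11 1 12
f 11 12 3
f 12 1 13
f 12 13 3
f 13 1 14
f 13 14 3
f 14 1 15
f 14 15 3
f 15 1 16
f 15 16 3
f 16 1 17
f 16 17 3
f 17 1 18
f 17 18 3
f 18 1 2
f 18 2 3
f 20 19 23
f 20 23 21
f 21 23 24
f 21 24 22
f 23 19 25
f 23 25 24
f 24 25 26
f 24 26 22
f 25 19 27
f 25 27 26
f 26 27 28
f 26 28 22
f 27 19 29
f 27 29 28
f 28 29 30
f 28 30 22
f 29 19 31
f 29 31 30
f 30 31 32
f 30 32 22
f 31 19 33
f 31 33 32
f 32 33 34
f 32 34 22
f 33 19 35
f 33 35 34
f 34 35 36
f 34 36 22
f 35 19 20
f 35 20 36
f 36 20 21
f 36 21 22



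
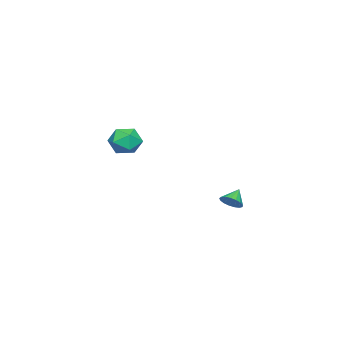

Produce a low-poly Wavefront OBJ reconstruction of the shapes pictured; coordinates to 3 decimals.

v -0.938 -2.439 -0.178
v -0.247 -2.877 0.432
v -1.253 -3.903 -0.872
v -0.562 -4.341 -0.262
v -1.434 -3.983 0.129
v -1.239 -3.078 0.557
v -0.261 -3.702 -0.997
v -0.066 -2.797 -0.569
v 0.171 -3.657 -0.075
v -0.554 -3.831 0.621
v -0.946 -2.949 -1.061
v -1.671 -3.123 -0.365
v 1.747 3.688 -2.72
v 2.143 3.515 -2.235
v 0.993 3.812 -2.06
v 2.178 3.823 -2.253
v 2.115 4.101 -2.379
v 1.966 4.284 -2.582
v 1.768 4.33 -2.817
v 1.565 4.229 -3.03
v 1.404 4.004 -3.172
v 1.321 3.707 -3.21
v 1.336 3.405 -3.136
v 1.445 3.168 -2.967
v 1.623 3.05 -2.741
v 1.83 3.078 -2.51
v 2.018 3.246 -2.328
f 1 12 6
f 1 6 2
f 1 2 8
f 1 8 11
f 1 11 12
f 2 6 10
f 6 12 5
f 12 11 3
f 11 8 7
f 8 2 9
f 4 10 5
f 4 5 3
f 4 3 7
f 4 7 9
f 4 9 10
f 5 10 6
f 3 5 12
f 7 3 11
f 9 7 8
f 10 9 2
f 14 13 16
f 14 16 15
f 16 13 17
f 16 17 15
f 17 13 18
f 17 18 15
f 18 13 19
f 18 19 15
f 19 13 20
f 19 20 15
f 20 13 21
f 20 21 15
f 21 13 22
f 21 22 15
f 22 13 23
f 22 23 15
f 23 13 24
f 23 24 15
f 24 13 25
f 24 25 15
f 25 13 26
f 25 26 15
f 26 13 27
f 26 27 15
f 27 13 14
f 27 14 15



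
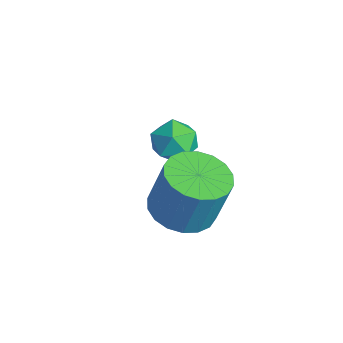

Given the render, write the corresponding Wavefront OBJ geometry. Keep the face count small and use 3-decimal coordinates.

v -1.644 3.468 -2.324
v -0.938 3.502 -2.8
v -1.402 2.138 -2.06
v -0.696 2.172 -2.536
v -0.729 2.586 -1.793
v -0.878 3.408 -1.956
v -1.462 2.232 -2.904
v -1.611 3.054 -3.067
v -0.826 2.738 -3.159
v -0.373 2.957 -2.471
v -1.967 2.683 -2.389
v -1.514 2.902 -1.701
v 1.626 1.93 -2.834
v 2.614 1.555 -2.922
v 2.921 1.955 -1.174
v 1.934 2.33 -1.086
v 2.664 2.01 -3.035
v 2.972 2.41 -1.287
v 2.508 2.449 -3.109
v 2.816 2.85 -1.36
v 2.178 2.786 -3.128
v 2.486 3.186 -1.379
v 1.739 2.953 -3.088
v 2.047 3.353 -1.34
v 1.277 2.917 -2.999
v 1.585 3.317 -1.25
v 0.884 2.686 -2.877
v 1.192 3.086 -1.128
v 0.639 2.305 -2.746
v 0.946 2.705 -0.998
v 0.588 1.85 -2.633
v 0.896 2.25 -0.885
v 0.744 1.41 -2.56
v 1.052 1.811 -0.811
v 1.074 1.074 -2.541
v 1.382 1.474 -0.792
v 1.513 0.907 -2.58
v 1.821 1.307 -0.832
v 1.975 0.943 -2.67
v 2.283 1.343 -0.921
v 2.368 1.174 -2.792
v 2.676 1.574 -1.043
f 1 12 6
f 1 6 2
f 1 2 8
f 1 8 11
f 1 11 12
f 2 6 10
f 6 12 5
f 12 11 3
f 11 8 7
f 8 2 9
f 4 10 5
f 4 5 3
f 4 3 7
f 4 7 9
f 4 9 10
f 5 10 6
f 3 5 12
f 7 3 11
f 9 7 8
f 10 9 2
f 14 13 17
f 14 17 15
f 15 17 18
f 15 18 16
f 17 13 19
f 17 19 18
f 18 19 20
f 18 20 16
f 19 13 21
f 19 21 20
f 20 21 22
f 20 22 16
f 21 13 23
f 21 23 22
f 22 23 24
f 22 24 16
f 23 13 25
f 23 25 24
f 24 25 26
f 24 26 16
f 25 13 27
f 25 27 26
f 26 27 28
f 26 28 16
f 27 13 29
f 27 29 28
f 28 29 30
f 28 30 16
f 29 13 31
f 29 31 30
f 30 31 32
f 30 32 16
f 31 13 33
f 31 33 32
f 32 33 34
f 32 34 16
f 33 13 35
f 33 35 34
f 34 35 36
f 34 36 16
f 35 13 37
f 35 37 36
f 36 37 38
f 36 38 16
f 37 13 39
f 37 39 38
f 38 39 40
f 38 40 16
f 39 13 41
f 39 41 40
f 40 41 42
f 40 42 16
f 41 13 14
f 41 14 42
f 42 14 15
f 42 15 16



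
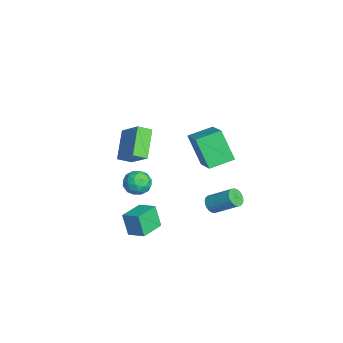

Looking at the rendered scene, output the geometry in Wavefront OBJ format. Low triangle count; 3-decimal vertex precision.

v -1.398 1.899 0.107
v -2.266 1.21 1.995
v -1.823 3.401 0.459
v -2.691 2.712 2.348
v 0.271 2.168 0.972
v -0.597 1.479 2.861
v -0.154 3.67 1.325
v -1.022 2.981 3.213
v -0.313 -2.665 4.163
v 0.828 -1.875 5.278
v -0.453 -1.862 3.737
v 0.688 -1.072 4.851
v 1.192 -3.068 2.909
v 2.333 -2.278 4.023
v 1.052 -2.265 2.482
v 2.193 -1.475 3.597
v -0.503 -1.409 -4.227
v -0.912 -1.699 -2.824
v 0.223 -0.563 -3.84
v -0.186 -0.853 -2.437
v 0.686 -2.487 -4.103
v 0.277 -2.777 -2.7
v 1.412 -1.641 -3.716
v 1.003 -1.931 -2.313
v 1.669 2.168 -1.013
v 1.98 1.731 -0.702
v 2.681 2.975 0.345
v 2.371 3.412 0.033
v 2.139 1.788 -0.875
v 2.84 3.031 0.171
v 2.226 1.902 -1.07
v 2.927 3.145 -0.023
v 2.229 2.057 -1.256
v 2.93 3.3 -0.209
v 2.147 2.229 -1.405
v 2.848 3.472 -0.358
v 1.991 2.391 -1.494
v 2.692 3.635 -0.447
v 1.787 2.52 -1.51
v 2.488 3.763 -0.464
v 1.565 2.595 -1.451
v 2.266 3.839 -0.404
v 1.359 2.605 -1.325
v 2.06 3.849 -0.278
v 1.2 2.549 -1.151
v 1.901 3.792 -0.105
v 1.113 2.435 -0.957
v 1.814 3.678 0.09
v 1.11 2.28 -0.771
v 1.811 3.523 0.276
v 1.192 2.108 -0.622
v 1.893 3.351 0.425
v 1.348 1.945 -0.533
v 2.049 3.189 0.514
v 1.552 1.817 -0.516
v 2.253 3.06 0.53
v 1.774 1.741 -0.576
v 2.475 2.985 0.471
v -4.307 -1.599 -2.772
v -3.762 -1.347 -2.068
v -3.098 -1.873 -3.612
v -2.553 -1.621 -2.908
v -3.046 -2.402 -2.854
v -3.793 -2.233 -2.335
v -3.067 -0.987 -3.345
v -3.814 -0.818 -2.826
v -2.995 -0.969 -2.422
v -2.982 -1.843 -2.119
v -3.878 -1.377 -3.561
v -3.865 -2.251 -3.258
v -4.141 -1.449 -2.347
v -2.719 -1.771 -3.333
v -3.009 -2.23 -3.302
v -2.689 -2.081 -2.888
v -4.159 -1.97 -2.503
v -3.839 -1.822 -2.09
v -3.418 -2.441 -2.552
v -3.021 -1.398 -3.59
v -2.701 -1.25 -3.177
v -4.171 -1.139 -2.792
v -3.851 -0.99 -2.378
v -3.442 -0.779 -3.128
v -3.37 -1.079 -2.141
v -2.659 -1.239 -2.634
v -2.961 -0.867 -2.891
v -3.4 -0.768 -2.586
v -3.362 -1.593 -1.963
v -2.651 -1.753 -2.456
v -2.941 -2.212 -2.425
v -3.38 -2.113 -2.12
v -2.911 -1.37 -2.171
v -4.209 -1.467 -3.224
v -3.498 -1.627 -3.717
v -3.48 -1.107 -3.56
v -3.919 -1.008 -3.255
v -4.201 -1.981 -3.046
v -3.49 -2.141 -3.539
v -3.46 -2.452 -3.094
v -3.899 -2.353 -2.789
v -3.949 -1.85 -3.509
f 2 4 1
f 5 2 1
f 1 4 3
f 3 5 1
f 2 8 4
f 6 2 5
f 6 8 2
f 4 8 3
f 7 5 3
f 3 8 7
f 7 6 5
f 8 6 7
f 10 12 9
f 13 10 9
f 9 12 11
f 11 13 9
f 10 16 12
f 14 10 13
f 14 16 10
f 12 16 11
f 15 13 11
f 11 16 15
f 15 14 13
f 16 14 15
f 18 20 17
f 21 18 17
f 17 20 19
f 19 21 17
f 18 24 20
f 22 18 21
f 22 24 18
f 20 24 19
f 23 21 19
f 19 24 23
f 23 22 21
f 24 22 23
f 26 25 29
f 26 29 27
f 27 29 30
f 27 30 28
f 29 25 31
f 29 31 30
f 30 31 32
f 30 32 28
f 31 25 33
f 31 33 32
f 32 33 34
f 32 34 28
f 33 25 35
f 33 35 34
f 34 35 36
f 34 36 28
f 35 25 37
f 35 37 36
f 36 37 38
f 36 38 28
f 37 25 39
f 37 39 38
f 38 39 40
f 38 40 28
f 39 25 41
f 39 41 40
f 40 41 42
f 40 42 28
f 41 25 43
f 41 43 42
f 42 43 44
f 42 44 28
f 43 25 45
f 43 45 44
f 44 45 46
f 44 46 28
f 45 25 47
f 45 47 46
f 46 47 48
f 46 48 28
f 47 25 49
f 47 49 48
f 48 49 50
f 48 50 28
f 49 25 51
f 49 51 50
f 50 51 52
f 50 52 28
f 51 25 53
f 51 53 52
f 52 53 54
f 52 54 28
f 53 25 55
f 53 55 54
f 54 55 56
f 54 56 28
f 55 25 57
f 55 57 56
f 56 57 58
f 56 58 28
f 57 25 26
f 57 26 58
f 58 26 27
f 58 27 28
f 59 96 75
f 96 70 99
f 75 99 64
f 96 99 75
f 59 75 71
f 75 64 76
f 71 76 60
f 75 76 71
f 59 71 80
f 71 60 81
f 80 81 66
f 71 81 80
f 59 80 92
f 80 66 95
f 92 95 69
f 80 95 92
f 59 92 96
f 92 69 100
f 96 100 70
f 92 100 96
f 60 76 87
f 76 64 90
f 87 90 68
f 76 90 87
f 64 99 77
f 99 70 98
f 77 98 63
f 99 98 77
f 70 100 97
f 100 69 93
f 97 93 61
f 100 93 97
f 69 95 94
f 95 66 82
f 94 82 65
f 95 82 94
f 66 81 86
f 81 60 83
f 86 83 67
f 81 83 86
f 62 88 74
f 88 68 89
f 74 89 63
f 88 89 74
f 62 74 72
f 74 63 73
f 72 73 61
f 74 73 72
f 62 72 79
f 72 61 78
f 79 78 65
f 72 78 79
f 62 79 84
f 79 65 85
f 84 85 67
f 79 85 84
f 62 84 88
f 84 67 91
f 88 91 68
f 84 91 88
f 63 89 77
f 89 68 90
f 77 90 64
f 89 90 77
f 61 73 97
f 73 63 98
f 97 98 70
f 73 98 97
f 65 78 94
f 78 61 93
f 94 93 69
f 78 93 94
f 67 85 86
f 85 65 82
f 86 82 66
f 85 82 86
f 68 91 87
f 91 67 83
f 87 83 60
f 91 83 87



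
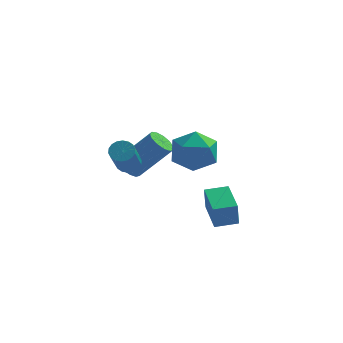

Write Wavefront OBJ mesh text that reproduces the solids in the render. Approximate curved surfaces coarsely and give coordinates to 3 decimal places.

v 0.703 1.558 -0.085
v 1.235 1.995 0.779
v 1.545 0.005 0.181
v 2.077 0.442 1.045
v 0.991 0.255 1.103
v 0.47 1.214 0.938
v 2.31 0.786 0.022
v 1.789 1.745 -0.143
v 2.228 1.517 0.844
v 1.413 1.189 1.513
v 1.367 0.811 -0.553
v 0.552 0.483 0.116
v -1.018 -0.481 0.443
v -0.815 -0.135 0.789
v -0.799 -1.572 2.222
v -1.002 -1.919 1.877
v -1.047 -0.108 0.818
v -1.032 -1.545 2.252
v -1.274 -0.155 0.773
v -1.258 -1.592 2.207
v -1.45 -0.267 0.663
v -1.434 -1.704 2.096
v -1.54 -0.421 0.509
v -1.525 -1.858 1.943
v -1.527 -0.588 0.342
v -1.512 -2.025 1.776
v -1.413 -0.733 0.195
v -1.398 -2.17 1.629
v -1.221 -0.828 0.098
v -1.205 -2.265 1.531
v -0.988 -0.855 0.068
v -0.973 -2.292 1.502
v -0.762 -0.808 0.113
v -0.746 -2.245 1.547
v -0.586 -0.696 0.224
v -0.57 -2.133 1.657
v -0.495 -0.542 0.377
v -0.48 -1.979 1.811
v -0.508 -0.375 0.544
v -0.493 -1.812 1.978
v -0.622 -0.23 0.691
v -0.607 -1.667 2.125
v -1.538 2.215 -1.384
v -1.052 2.128 -1.806
v 0.325 2.318 -0.259
v -0.162 2.405 0.164
v -1.115 2.489 -1.794
v 0.262 2.679 -0.247
v -1.313 2.762 -1.652
v 0.064 2.952 -0.105
v -1.582 2.862 -1.425
v -0.205 3.052 0.123
v -1.837 2.757 -1.184
v -0.46 2.947 0.363
v -1.998 2.479 -1.007
v -0.621 2.669 0.54
v -2.013 2.118 -0.95
v -0.636 2.308 0.598
v -1.877 1.787 -1.03
v -0.5 1.977 0.517
v -1.634 1.592 -1.223
v -0.257 1.783 0.325
v -1.36 1.595 -1.466
v 0.017 1.785 0.081
v -1.143 1.795 -1.684
v 0.234 1.985 -0.136
v 2.806 -3.376 -1.155
v 2.769 -3.567 -0.083
v 2.273 -1.982 -0.926
v 2.236 -2.173 0.146
v 3.704 -3.047 -1.066
v 3.667 -3.238 0.006
v 3.171 -1.653 -0.837
v 3.134 -1.844 0.235
f 1 12 6
f 1 6 2
f 1 2 8
f 1 8 11
f 1 11 12
f 2 6 10
f 6 12 5
f 12 11 3
f 11 8 7
f 8 2 9
f 4 10 5
f 4 5 3
f 4 3 7
f 4 7 9
f 4 9 10
f 5 10 6
f 3 5 12
f 7 3 11
f 9 7 8
f 10 9 2
f 14 13 17
f 14 17 15
f 15 17 18
f 15 18 16
f 17 13 19
f 17 19 18
f 18 19 20
f 18 20 16
f 19 13 21
f 19 21 20
f 20 21 22
f 20 22 16
f 21 13 23
f 21 23 22
f 22 23 24
f 22 24 16
f 23 13 25
f 23 25 24
f 24 25 26
f 24 26 16
f 25 13 27
f 25 27 26
f 26 27 28
f 26 28 16
f 27 13 29
f 27 29 28
f 28 29 30
f 28 30 16
f 29 13 31
f 29 31 30
f 30 31 32
f 30 32 16
f 31 13 33
f 31 33 32
f 32 33 34
f 32 34 16
f 33 13 35
f 33 35 34
f 34 35 36
f 34 36 16
f 35 13 37
f 35 37 36
f 36 37 38
f 36 38 16
f 37 13 39
f 37 39 38
f 38 39 40
f 38 40 16
f 39 13 41
f 39 41 40
f 40 41 42
f 40 42 16
f 41 13 14
f 41 14 42
f 42 14 15
f 42 15 16
f 44 43 47
f 44 47 45
f 45 47 48
f 45 48 46
f 47 43 49
f 47 49 48
f 48 49 50
f 48 50 46
f 49 43 51
f 49 51 50
f 50 51 52
f 50 52 46
f 51 43 53
f 51 53 52
f 52 53 54
f 52 54 46
f 53 43 55
f 53 55 54
f 54 55 56
f 54 56 46
f 55 43 57
f 55 57 56
f 56 57 58
f 56 58 46
f 57 43 59
f 57 59 58
f 58 59 60
f 58 60 46
f 59 43 61
f 59 61 60
f 60 61 62
f 60 62 46
f 61 43 63
f 61 63 62
f 62 63 64
f 62 64 46
f 63 43 65
f 63 65 64
f 64 65 66
f 64 66 46
f 65 43 44
f 65 44 66
f 66 44 45
f 66 45 46
f 68 70 67
f 71 68 67
f 67 70 69
f 69 71 67
f 68 74 70
f 72 68 71
f 72 74 68
f 70 74 69
f 73 71 69
f 69 74 73
f 73 72 71
f 74 72 73



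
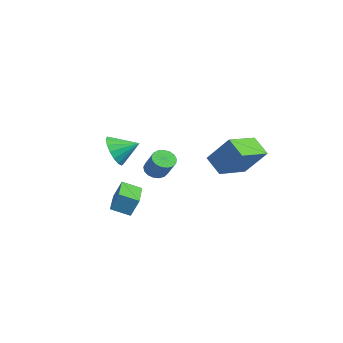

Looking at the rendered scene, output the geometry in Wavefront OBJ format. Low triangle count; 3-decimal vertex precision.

v -2.338 -3.561 -3.96
v -2.122 -3.162 -2.914
v -1.878 -2.622 -4.413
v -1.662 -2.223 -3.367
v -0.378 -4.537 -3.993
v -0.162 -4.138 -2.947
v 0.082 -3.598 -4.446
v 0.298 -3.199 -3.4
v -1.462 1.37 -1.675
v -0.383 2.135 -0.109
v -2.228 3.232 -2.057
v -1.149 3.997 -0.491
v -0.431 1.623 -2.509
v 0.648 2.388 -0.943
v -1.197 3.485 -2.891
v -0.118 4.25 -1.325
v -1.792 -1.388 -2.181
v -1.338 -1.105 -2.6
v -0.374 -1.049 -1.519
v -0.828 -1.332 -1.099
v -1.496 -0.85 -2.473
v -0.532 -0.794 -1.391
v -1.722 -0.719 -2.278
v -0.757 -0.663 -1.197
v -1.963 -0.741 -2.062
v -0.999 -0.685 -0.98
v -2.166 -0.911 -1.872
v -1.202 -0.855 -0.791
v -2.283 -1.191 -1.753
v -1.318 -1.134 -0.672
v -2.287 -1.515 -1.732
v -1.323 -1.459 -0.651
v -2.179 -1.811 -1.814
v -1.214 -1.755 -0.733
v -1.981 -2.01 -1.98
v -1.017 -1.954 -0.899
v -1.74 -2.066 -2.192
v -0.776 -2.01 -1.11
v -1.512 -1.967 -2.401
v -0.547 -1.911 -1.32
v -1.347 -1.735 -2.56
v -0.383 -1.679 -1.478
v -1.285 -1.424 -2.632
v -0.32 -1.368 -1.55
v -3.726 -2.899 -1.287
v -3.144 -2.766 -2.162
v -3.094 -1.761 -0.693
v -3.56 -2.489 -2.25
v -4.014 -2.306 -2.117
v -4.402 -2.259 -1.794
v -4.635 -2.358 -1.354
v -4.66 -2.581 -0.899
v -4.472 -2.877 -0.533
v -4.112 -3.178 -0.34
v -3.664 -3.415 -0.363
v -3.23 -3.534 -0.598
v -2.91 -3.507 -0.99
v -2.777 -3.341 -1.451
v -2.861 -3.073 -1.874
f 2 4 1
f 5 2 1
f 1 4 3
f 3 5 1
f 2 8 4
f 6 2 5
f 6 8 2
f 4 8 3
f 7 5 3
f 3 8 7
f 7 6 5
f 8 6 7
f 10 12 9
f 13 10 9
f 9 12 11
f 11 13 9
f 10 16 12
f 14 10 13
f 14 16 10
f 12 16 11
f 15 13 11
f 11 16 15
f 15 14 13
f 16 14 15
f 18 17 21
f 18 21 19
f 19 21 22
f 19 22 20
f 21 17 23
f 21 23 22
f 22 23 24
f 22 24 20
f 23 17 25
f 23 25 24
f 24 25 26
f 24 26 20
f 25 17 27
f 25 27 26
f 26 27 28
f 26 28 20
f 27 17 29
f 27 29 28
f 28 29 30
f 28 30 20
f 29 17 31
f 29 31 30
f 30 31 32
f 30 32 20
f 31 17 33
f 31 33 32
f 32 33 34
f 32 34 20
f 33 17 35
f 33 35 34
f 34 35 36
f 34 36 20
f 35 17 37
f 35 37 36
f 36 37 38
f 36 38 20
f 37 17 39
f 37 39 38
f 38 39 40
f 38 40 20
f 39 17 41
f 39 41 40
f 40 41 42
f 40 42 20
f 41 17 43
f 41 43 42
f 42 43 44
f 42 44 20
f 43 17 18
f 43 18 44
f 44 18 19
f 44 19 20
f 46 45 48
f 46 48 47
f 48 45 49
f 48 49 47
f 49 45 50
f 49 50 47
f 50 45 51
f 50 51 47
f 51 45 52
f 51 52 47
f 52 45 53
f 52 53 47
f 53 45 54
f 53 54 47
f 54 45 55
f 54 55 47
f 55 45 56
f 55 56 47
f 56 45 57
f 56 57 47
f 57 45 58
f 57 58 47
f 58 45 59
f 58 59 47
f 59 45 46
f 59 46 47



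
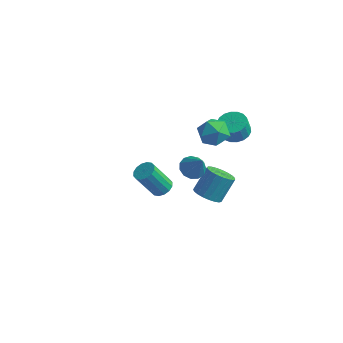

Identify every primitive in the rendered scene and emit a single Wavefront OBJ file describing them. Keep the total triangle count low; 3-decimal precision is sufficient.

v 2.928 2.611 3.423
v 3.685 1.855 3.592
v 1.675 1.425 3.728
v 2.432 0.669 3.897
v 2.307 1.477 4.606
v 3.082 2.21 4.418
v 2.278 1.07 2.902
v 3.053 1.803 2.714
v 3.283 0.902 3.27
v 3.301 1.154 4.323
v 2.059 2.126 2.997
v 2.077 2.378 4.05
v -1.771 3.015 -4.93
v -1.078 2.769 -4.739
v -1.876 1.979 -2.859
v -2.569 2.225 -3.05
v -1.099 3.134 -4.595
v -1.898 2.344 -2.715
v -1.301 3.468 -4.54
v -2.099 2.678 -2.66
v -1.629 3.68 -4.59
v -2.427 2.89 -2.71
v -1.994 3.714 -4.731
v -2.792 2.924 -2.851
v -2.3 3.56 -4.926
v -3.098 2.771 -3.045
v -2.464 3.261 -5.121
v -3.262 2.471 -3.241
v -2.442 2.896 -5.265
v -3.241 2.106 -3.385
v -2.241 2.562 -5.32
v -3.039 1.772 -3.44
v -1.913 2.35 -5.27
v -2.711 1.56 -3.39
v -1.548 2.316 -5.129
v -2.346 1.526 -3.249
v -1.242 2.469 -4.935
v -2.04 1.68 -3.054
v 3.04 3.582 2.42
v 3.564 2.849 2.238
v 3.485 2.524 3.318
v 2.96 3.258 3.5
v 3.839 3.133 2.344
v 3.76 2.809 3.424
v 3.955 3.507 2.465
v 3.876 3.182 3.544
v 3.891 3.895 2.577
v 3.811 3.571 3.656
v 3.657 4.222 2.658
v 3.578 3.897 3.737
v 3.301 4.421 2.692
v 3.222 4.097 3.771
v 2.894 4.455 2.672
v 2.814 4.131 3.751
v 2.515 4.316 2.602
v 2.436 3.991 3.682
v 2.24 4.031 2.496
v 2.161 3.707 3.576
v 2.124 3.658 2.376
v 2.045 3.333 3.455
v 2.189 3.269 2.264
v 2.109 2.945 3.343
v 2.422 2.943 2.183
v 2.343 2.618 3.262
v 2.778 2.743 2.149
v 2.699 2.419 3.228
v 3.186 2.709 2.169
v 3.106 2.385 3.248
v 3.209 -1.544 3.122
v 3.794 -1.035 2.889
v 4.071 -1.916 4.478
v 3.503 -0.79 3.142
v 3.119 -0.784 3.387
v 2.763 -1.02 3.549
v 2.549 -1.422 3.575
v 2.544 -1.863 3.457
v 2.75 -2.202 3.233
v 3.102 -2.333 2.973
v 3.488 -2.213 2.761
v 3.785 -1.881 2.663
v 3.899 -1.441 2.711
v 1.599 2.833 -3.878
v 2.029 3.483 -4.439
v 2.331 4.557 -2.963
v 1.901 3.907 -2.402
v 1.648 3.603 -4.449
v 1.951 4.677 -2.973
v 1.259 3.591 -4.36
v 1.562 4.665 -2.884
v 0.929 3.447 -4.188
v 1.232 4.521 -2.712
v 0.715 3.198 -3.962
v 1.017 4.271 -2.486
v 0.653 2.885 -3.722
v 0.956 3.959 -2.246
v 0.755 2.563 -3.508
v 1.057 3.637 -2.033
v 1.003 2.288 -3.359
v 1.305 3.362 -1.883
v 1.353 2.107 -3.299
v 1.656 3.181 -1.824
v 1.747 2.052 -3.34
v 2.049 3.126 -1.864
v 2.114 2.132 -3.473
v 2.417 3.205 -1.998
v 2.393 2.333 -3.677
v 2.696 3.406 -2.201
v 2.534 2.62 -3.915
v 2.837 3.694 -2.439
v 2.513 2.945 -4.147
v 2.816 4.018 -2.671
v 2.335 3.25 -4.332
v 2.637 4.323 -2.856
f 1 12 6
f 1 6 2
f 1 2 8
f 1 8 11
f 1 11 12
f 2 6 10
f 6 12 5
f 12 11 3
f 11 8 7
f 8 2 9
f 4 10 5
f 4 5 3
f 4 3 7
f 4 7 9
f 4 9 10
f 5 10 6
f 3 5 12
f 7 3 11
f 9 7 8
f 10 9 2
f 14 13 17
f 14 17 15
f 15 17 18
f 15 18 16
f 17 13 19
f 17 19 18
f 18 19 20
f 18 20 16
f 19 13 21
f 19 21 20
f 20 21 22
f 20 22 16
f 21 13 23
f 21 23 22
f 22 23 24
f 22 24 16
f 23 13 25
f 23 25 24
f 24 25 26
f 24 26 16
f 25 13 27
f 25 27 26
f 26 27 28
f 26 28 16
f 27 13 29
f 27 29 28
f 28 29 30
f 28 30 16
f 29 13 31
f 29 31 30
f 30 31 32
f 30 32 16
f 31 13 33
f 31 33 32
f 32 33 34
f 32 34 16
f 33 13 35
f 33 35 34
f 34 35 36
f 34 36 16
f 35 13 37
f 35 37 36
f 36 37 38
f 36 38 16
f 37 13 14
f 37 14 38
f 38 14 15
f 38 15 16
f 40 39 43
f 40 43 41
f 41 43 44
f 41 44 42
f 43 39 45
f 43 45 44
f 44 45 46
f 44 46 42
f 45 39 47
f 45 47 46
f 46 47 48
f 46 48 42
f 47 39 49
f 47 49 48
f 48 49 50
f 48 50 42
f 49 39 51
f 49 51 50
f 50 51 52
f 50 52 42
f 51 39 53
f 51 53 52
f 52 53 54
f 52 54 42
f 53 39 55
f 53 55 54
f 54 55 56
f 54 56 42
f 55 39 57
f 55 57 56
f 56 57 58
f 56 58 42
f 57 39 59
f 57 59 58
f 58 59 60
f 58 60 42
f 59 39 61
f 59 61 60
f 60 61 62
f 60 62 42
f 61 39 63
f 61 63 62
f 62 63 64
f 62 64 42
f 63 39 65
f 63 65 64
f 64 65 66
f 64 66 42
f 65 39 67
f 65 67 66
f 66 67 68
f 66 68 42
f 67 39 40
f 67 40 68
f 68 40 41
f 68 41 42
f 70 69 72
f 70 72 71
f 72 69 73
f 72 73 71
f 73 69 74
f 73 74 71
f 74 69 75
f 74 75 71
f 75 69 76
f 75 76 71
f 76 69 77
f 76 77 71
f 77 69 78
f 77 78 71
f 78 69 79
f 78 79 71
f 79 69 80
f 79 80 71
f 80 69 81
f 80 81 71
f 81 69 70
f 81 70 71
f 83 82 86
f 83 86 84
f 84 86 87
f 84 87 85
f 86 82 88
f 86 88 87
f 87 88 89
f 87 89 85
f 88 82 90
f 88 90 89
f 89 90 91
f 89 91 85
f 90 82 92
f 90 92 91
f 91 92 93
f 91 93 85
f 92 82 94
f 92 94 93
f 93 94 95
f 93 95 85
f 94 82 96
f 94 96 95
f 95 96 97
f 95 97 85
f 96 82 98
f 96 98 97
f 97 98 99
f 97 99 85
f 98 82 100
f 98 100 99
f 99 100 101
f 99 101 85
f 100 82 102
f 100 102 101
f 101 102 103
f 101 103 85
f 102 82 104
f 102 104 103
f 103 104 105
f 103 105 85
f 104 82 106
f 104 106 105
f 105 106 107
f 105 107 85
f 106 82 108
f 106 108 107
f 107 108 109
f 107 109 85
f 108 82 110
f 108 110 109
f 109 110 111
f 109 111 85
f 110 82 112
f 110 112 111
f 111 112 113
f 111 113 85
f 112 82 83
f 112 83 113
f 113 83 84
f 113 84 85



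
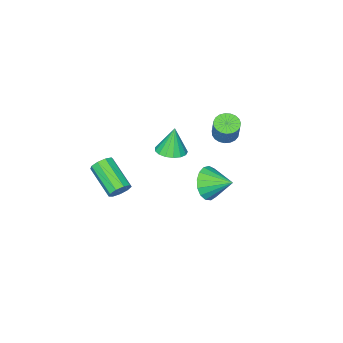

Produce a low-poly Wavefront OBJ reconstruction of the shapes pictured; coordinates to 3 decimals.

v -3.462 0.618 -2.348
v -2.702 0.581 -1.668
v -3.898 1.862 -1.792
v -2.508 0.819 -2.048
v -2.532 1.01 -2.496
v -2.77 1.112 -2.911
v -3.166 1.101 -3.196
v -3.629 0.979 -3.287
v -4.055 0.775 -3.163
v -4.345 0.534 -2.852
v -4.432 0.313 -2.426
v -4.298 0.162 -1.981
v -3.971 0.115 -1.621
v -3.529 0.184 -1.427
v -3.071 0.352 -1.444
v -2.256 -0.778 -0.003
v -1.556 -1.168 0.115
v -2.524 -0.802 1.503
v -1.459 -0.793 0.138
v -1.544 -0.415 0.129
v -1.793 -0.12 0.09
v -2.148 0.024 0.029
v -2.527 -0.015 -0.039
v -2.845 -0.229 -0.099
v -3.028 -0.569 -0.137
v -3.034 -0.957 -0.144
v -2.862 -1.303 -0.119
v -2.551 -1.53 -0.068
v -2.173 -1.583 -0.001
v -1.814 -1.453 0.064
v -2.454 2.735 3.268
v -2.05 2.243 3.34
v -1.723 2.674 4.445
v -2.126 3.165 4.372
v -1.895 2.425 3.223
v -1.568 2.856 4.328
v -1.837 2.661 3.114
v -1.51 3.091 4.218
v -1.885 2.909 3.031
v -1.558 3.339 4.136
v -2.031 3.127 2.99
v -1.704 3.558 4.094
v -2.251 3.278 2.996
v -1.924 3.708 4.101
v -2.505 3.334 3.049
v -2.178 3.765 4.154
v -2.751 3.287 3.141
v -2.424 3.718 4.245
v -2.945 3.144 3.254
v -2.618 3.575 4.358
v -3.054 2.931 3.369
v -2.727 3.362 4.474
v -3.06 2.684 3.467
v -2.732 3.114 4.572
v -2.96 2.445 3.531
v -2.633 2.876 4.635
v -2.773 2.257 3.549
v -2.446 2.687 4.653
v -2.531 2.151 3.518
v -2.204 2.581 4.623
v -2.275 2.146 3.444
v -1.948 2.577 4.549
v 2.153 0.481 0.246
v 2.556 0.654 0.67
v 2.29 -0.947 1.578
v 1.887 -1.121 1.154
v 2.173 0.779 0.778
v 1.907 -0.823 1.686
v 1.78 0.764 0.637
v 1.514 -0.837 1.545
v 1.562 0.617 0.313
v 1.296 -0.985 1.221
v 1.62 0.406 -0.042
v 1.355 -1.196 0.866
v 1.928 0.23 -0.262
v 1.662 -1.372 0.645
v 2.341 0.171 -0.245
v 2.075 -1.43 0.663
v 2.666 0.257 0.002
v 2.4 -1.344 0.91
v 2.751 0.448 0.364
v 2.485 -1.153 1.271
f 2 1 4
f 2 4 3
f 4 1 5
f 4 5 3
f 5 1 6
f 5 6 3
f 6 1 7
f 6 7 3
f 7 1 8
f 7 8 3
f 8 1 9
f 8 9 3
f 9 1 10
f 9 10 3
f 10 1 11
f 10 11 3
f 11 1 12
f 11 12 3
f 12 1 13
f 12 13 3
f 13 1 14
f 13 14 3
f 14 1 15
f 14 15 3
f 15 1 2
f 15 2 3
f 17 16 19
f 17 19 18
f 19 16 20
f 19 20 18
f 20 16 21
f 20 21 18
f 21 16 22
f 21 22 18
f 22 16 23
f 22 23 18
f 23 16 24
f 23 24 18
f 24 16 25
f 24 25 18
f 25 16 26
f 25 26 18
f 26 16 27
f 26 27 18
f 27 16 28
f 27 28 18
f 28 16 29
f 28 29 18
f 29 16 30
f 29 30 18
f 30 16 17
f 30 17 18
f 32 31 35
f 32 35 33
f 33 35 36
f 33 36 34
f 35 31 37
f 35 37 36
f 36 37 38
f 36 38 34
f 37 31 39
f 37 39 38
f 38 39 40
f 38 40 34
f 39 31 41
f 39 41 40
f 40 41 42
f 40 42 34
f 41 31 43
f 41 43 42
f 42 43 44
f 42 44 34
f 43 31 45
f 43 45 44
f 44 45 46
f 44 46 34
f 45 31 47
f 45 47 46
f 46 47 48
f 46 48 34
f 47 31 49
f 47 49 48
f 48 49 50
f 48 50 34
f 49 31 51
f 49 51 50
f 50 51 52
f 50 52 34
f 51 31 53
f 51 53 52
f 52 53 54
f 52 54 34
f 53 31 55
f 53 55 54
f 54 55 56
f 54 56 34
f 55 31 57
f 55 57 56
f 56 57 58
f 56 58 34
f 57 31 59
f 57 59 58
f 58 59 60
f 58 60 34
f 59 31 61
f 59 61 60
f 60 61 62
f 60 62 34
f 61 31 32
f 61 32 62
f 62 32 33
f 62 33 34
f 64 63 67
f 64 67 65
f 65 67 68
f 65 68 66
f 67 63 69
f 67 69 68
f 68 69 70
f 68 70 66
f 69 63 71
f 69 71 70
f 70 71 72
f 70 72 66
f 71 63 73
f 71 73 72
f 72 73 74
f 72 74 66
f 73 63 75
f 73 75 74
f 74 75 76
f 74 76 66
f 75 63 77
f 75 77 76
f 76 77 78
f 76 78 66
f 77 63 79
f 77 79 78
f 78 79 80
f 78 80 66
f 79 63 81
f 79 81 80
f 80 81 82
f 80 82 66
f 81 63 64
f 81 64 82
f 82 64 65
f 82 65 66



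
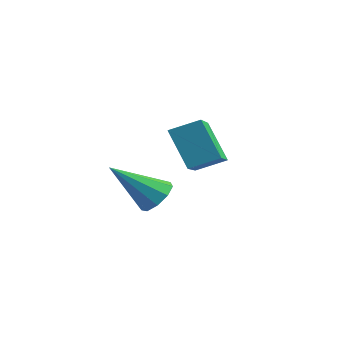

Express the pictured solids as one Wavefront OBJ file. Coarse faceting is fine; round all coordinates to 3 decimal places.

v 2.138 0.301 2.82
v 3.043 -0.795 3.386
v 2.7 0.957 3.191
v 3.605 -0.139 3.757
v 2.895 0.319 1.643
v 3.8 -0.777 2.209
v 3.457 0.975 2.014
v 4.362 -0.121 2.58
v 0.585 0.995 -0.161
v 1.086 0.572 -0.239
v -0.165 -0.115 1.041
v 1.181 0.865 0.091
v 0.997 1.219 0.303
v 0.621 1.468 0.298
v 0.227 1.495 0.078
v 0.001 1.289 -0.254
v 0.049 0.945 -0.542
v 0.347 0.624 -0.652
v 0.756 0.477 -0.532
f 2 4 1
f 5 2 1
f 1 4 3
f 3 5 1
f 2 8 4
f 6 2 5
f 6 8 2
f 4 8 3
f 7 5 3
f 3 8 7
f 7 6 5
f 8 6 7
f 10 9 12
f 10 12 11
f 12 9 13
f 12 13 11
f 13 9 14
f 13 14 11
f 14 9 15
f 14 15 11
f 15 9 16
f 15 16 11
f 16 9 17
f 16 17 11
f 17 9 18
f 17 18 11
f 18 9 19
f 18 19 11
f 19 9 10
f 19 10 11



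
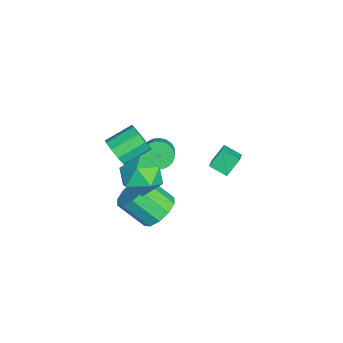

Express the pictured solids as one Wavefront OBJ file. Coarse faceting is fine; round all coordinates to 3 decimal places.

v 1.303 -1.172 -3.927
v 2.27 -1.647 -4.096
v 1.863 -2.943 -2.782
v 0.897 -2.468 -2.613
v 2.348 -1.183 -3.614
v 1.941 -2.479 -2.3
v 2.027 -0.715 -3.252
v 1.62 -2.011 -1.938
v 1.43 -0.421 -3.147
v 1.023 -1.717 -1.833
v 0.784 -0.414 -3.34
v 0.377 -1.71 -2.026
v 0.337 -0.697 -3.758
v -0.07 -1.993 -2.444
v 0.259 -1.161 -4.24
v -0.148 -2.457 -2.926
v 0.58 -1.629 -4.602
v 0.173 -2.925 -3.288
v 1.177 -1.923 -4.707
v 0.77 -3.219 -3.393
v 1.823 -1.93 -4.514
v 1.416 -3.226 -3.2
v -3.13 -1.082 -3.541
v -2.7 -1.507 -4.139
v -1.64 -1.562 -3.337
v -2.07 -1.138 -2.739
v -2.625 -1.193 -4.216
v -1.565 -1.248 -3.414
v -2.627 -0.863 -4.19
v -1.568 -0.918 -3.389
v -2.706 -0.565 -4.066
v -1.646 -0.621 -3.264
v -2.849 -0.347 -3.861
v -1.789 -0.402 -3.06
v -3.035 -0.24 -3.608
v -1.975 -0.296 -2.807
v -3.236 -0.262 -3.345
v -2.176 -0.317 -2.543
v -3.42 -0.409 -3.111
v -2.36 -0.464 -2.31
v -3.56 -0.658 -2.943
v -2.5 -0.713 -2.141
v -3.635 -0.972 -2.866
v -2.575 -1.027 -2.064
v -3.632 -1.302 -2.891
v -2.573 -1.357 -2.09
v -3.554 -1.599 -3.016
v -2.494 -1.655 -2.214
v -3.411 -1.818 -3.22
v -2.351 -1.873 -2.419
v -3.225 -1.924 -3.473
v -2.165 -1.98 -2.672
v -3.024 -1.903 -3.737
v -1.964 -1.958 -2.935
v -2.84 -1.756 -3.97
v -1.78 -1.811 -3.169
v 2.708 -1.324 1.42
v 3.587 -1.195 2.193
v 3.533 -2.905 0.747
v 4.412 -2.776 1.52
v 3.333 -3.06 1.897
v 2.823 -2.083 2.313
v 4.297 -2.017 0.627
v 3.787 -1.04 1.043
v 4.569 -1.623 1.703
v 3.973 -2.268 2.488
v 3.147 -1.832 0.452
v 2.551 -2.477 1.237
v -1.139 -3.297 -1.496
v -0.774 -2.821 -2.14
v -1.355 -1.467 -1.467
v -1.721 -1.943 -0.824
v -1.332 -2.983 -2.295
v -1.913 -1.629 -1.623
v -1.8 -3.293 -2.077
v -2.382 -1.938 -1.405
v -1.959 -3.604 -1.587
v -2.54 -2.249 -0.915
v -1.735 -3.772 -1.054
v -2.316 -2.417 -0.382
v -1.231 -3.718 -0.728
v -1.813 -2.363 -0.056
v -0.685 -3.467 -0.762
v -1.266 -2.112 -0.089
v -0.352 -3.137 -1.139
v -0.933 -1.782 -0.466
v -0.386 -2.882 -1.683
v -0.968 -1.527 -1.01
v -2.638 1.604 -3.902
v -3.063 2.269 -2.985
v -2.217 2.483 -4.345
v -2.643 3.148 -3.428
v -1.677 1.432 -3.332
v -2.103 2.097 -2.415
v -1.257 2.311 -3.775
v -1.682 2.976 -2.858
f 2 1 5
f 2 5 3
f 3 5 6
f 3 6 4
f 5 1 7
f 5 7 6
f 6 7 8
f 6 8 4
f 7 1 9
f 7 9 8
f 8 9 10
f 8 10 4
f 9 1 11
f 9 11 10
f 10 11 12
f 10 12 4
f 11 1 13
f 11 13 12
f 12 13 14
f 12 14 4
f 13 1 15
f 13 15 14
f 14 15 16
f 14 16 4
f 15 1 17
f 15 17 16
f 16 17 18
f 16 18 4
f 17 1 19
f 17 19 18
f 18 19 20
f 18 20 4
f 19 1 21
f 19 21 20
f 20 21 22
f 20 22 4
f 21 1 2
f 21 2 22
f 22 2 3
f 22 3 4
f 24 23 27
f 24 27 25
f 25 27 28
f 25 28 26
f 27 23 29
f 27 29 28
f 28 29 30
f 28 30 26
f 29 23 31
f 29 31 30
f 30 31 32
f 30 32 26
f 31 23 33
f 31 33 32
f 32 33 34
f 32 34 26
f 33 23 35
f 33 35 34
f 34 35 36
f 34 36 26
f 35 23 37
f 35 37 36
f 36 37 38
f 36 38 26
f 37 23 39
f 37 39 38
f 38 39 40
f 38 40 26
f 39 23 41
f 39 41 40
f 40 41 42
f 40 42 26
f 41 23 43
f 41 43 42
f 42 43 44
f 42 44 26
f 43 23 45
f 43 45 44
f 44 45 46
f 44 46 26
f 45 23 47
f 45 47 46
f 46 47 48
f 46 48 26
f 47 23 49
f 47 49 48
f 48 49 50
f 48 50 26
f 49 23 51
f 49 51 50
f 50 51 52
f 50 52 26
f 51 23 53
f 51 53 52
f 52 53 54
f 52 54 26
f 53 23 55
f 53 55 54
f 54 55 56
f 54 56 26
f 55 23 24
f 55 24 56
f 56 24 25
f 56 25 26
f 57 68 62
f 57 62 58
f 57 58 64
f 57 64 67
f 57 67 68
f 58 62 66
f 62 68 61
f 68 67 59
f 67 64 63
f 64 58 65
f 60 66 61
f 60 61 59
f 60 59 63
f 60 63 65
f 60 65 66
f 61 66 62
f 59 61 68
f 63 59 67
f 65 63 64
f 66 65 58
f 70 69 73
f 70 73 71
f 71 73 74
f 71 74 72
f 73 69 75
f 73 75 74
f 74 75 76
f 74 76 72
f 75 69 77
f 75 77 76
f 76 77 78
f 76 78 72
f 77 69 79
f 77 79 78
f 78 79 80
f 78 80 72
f 79 69 81
f 79 81 80
f 80 81 82
f 80 82 72
f 81 69 83
f 81 83 82
f 82 83 84
f 82 84 72
f 83 69 85
f 83 85 84
f 84 85 86
f 84 86 72
f 85 69 87
f 85 87 86
f 86 87 88
f 86 88 72
f 87 69 70
f 87 70 88
f 88 70 71
f 88 71 72
f 90 92 89
f 93 90 89
f 89 92 91
f 91 93 89
f 90 96 92
f 94 90 93
f 94 96 90
f 92 96 91
f 95 93 91
f 91 96 95
f 95 94 93
f 96 94 95

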